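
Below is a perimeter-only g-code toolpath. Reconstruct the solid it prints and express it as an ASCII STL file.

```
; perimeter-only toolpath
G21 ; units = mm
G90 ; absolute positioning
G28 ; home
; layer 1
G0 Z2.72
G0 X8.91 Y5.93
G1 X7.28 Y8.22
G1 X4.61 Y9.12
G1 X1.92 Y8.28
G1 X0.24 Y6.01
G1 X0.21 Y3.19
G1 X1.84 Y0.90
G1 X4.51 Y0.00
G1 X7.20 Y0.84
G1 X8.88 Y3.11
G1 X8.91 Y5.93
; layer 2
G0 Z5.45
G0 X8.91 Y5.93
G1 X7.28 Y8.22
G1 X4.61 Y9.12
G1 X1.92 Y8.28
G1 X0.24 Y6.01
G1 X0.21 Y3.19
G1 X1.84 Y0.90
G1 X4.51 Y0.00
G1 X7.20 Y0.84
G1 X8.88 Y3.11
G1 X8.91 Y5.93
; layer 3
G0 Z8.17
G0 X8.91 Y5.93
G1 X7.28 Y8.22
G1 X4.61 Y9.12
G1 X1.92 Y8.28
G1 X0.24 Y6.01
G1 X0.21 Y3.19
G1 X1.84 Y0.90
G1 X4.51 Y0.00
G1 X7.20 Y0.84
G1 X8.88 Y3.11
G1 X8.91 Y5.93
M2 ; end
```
solid part
  facet normal 0.0000 0.0000 -1.0000
    outer loop
      vertex 4.61 9.12 0.00
      vertex 7.28 8.22 0.00
      vertex 8.91 5.93 0.00
    endloop
  endfacet
  facet normal 0.0000 0.0000 -1.0000
    outer loop
      vertex 1.92 8.28 0.00
      vertex 4.61 9.12 0.00
      vertex 8.91 5.93 0.00
    endloop
  endfacet
  facet normal 0.0000 0.0000 -1.0000
    outer loop
      vertex 0.24 6.01 0.00
      vertex 1.92 8.28 0.00
      vertex 8.91 5.93 0.00
    endloop
  endfacet
  facet normal 0.0000 0.0000 -1.0000
    outer loop
      vertex 0.21 3.19 0.00
      vertex 0.24 6.01 0.00
      vertex 8.91 5.93 0.00
    endloop
  endfacet
  facet normal 0.0000 0.0000 -1.0000
    outer loop
      vertex 1.84 0.90 0.00
      vertex 0.21 3.19 0.00
      vertex 8.91 5.93 0.00
    endloop
  endfacet
  facet normal 0.0000 0.0000 -1.0000
    outer loop
      vertex 4.51 0.00 0.00
      vertex 1.84 0.90 0.00
      vertex 8.91 5.93 0.00
    endloop
  endfacet
  facet normal 0.0000 0.0000 -1.0000
    outer loop
      vertex 7.20 0.84 0.00
      vertex 4.51 0.00 0.00
      vertex 8.91 5.93 0.00
    endloop
  endfacet
  facet normal 0.0000 0.0000 -1.0000
    outer loop
      vertex 8.88 3.11 0.00
      vertex 7.20 0.84 0.00
      vertex 8.91 5.93 0.00
    endloop
  endfacet
  facet normal 0.0000 0.0000 1.0000
    outer loop
      vertex 8.91 5.93 8.17
      vertex 7.28 8.22 8.17
      vertex 4.61 9.12 8.17
    endloop
  endfacet
  facet normal 0.0000 0.0000 1.0000
    outer loop
      vertex 8.91 5.93 8.17
      vertex 4.61 9.12 8.17
      vertex 1.92 8.28 8.17
    endloop
  endfacet
  facet normal 0.0000 0.0000 1.0000
    outer loop
      vertex 8.91 5.93 8.17
      vertex 1.92 8.28 8.17
      vertex 0.24 6.01 8.17
    endloop
  endfacet
  facet normal 0.0000 0.0000 1.0000
    outer loop
      vertex 8.91 5.93 8.17
      vertex 0.24 6.01 8.17
      vertex 0.21 3.19 8.17
    endloop
  endfacet
  facet normal 0.0000 0.0000 1.0000
    outer loop
      vertex 8.91 5.93 8.17
      vertex 0.21 3.19 8.17
      vertex 1.84 0.90 8.17
    endloop
  endfacet
  facet normal 0.0000 0.0000 1.0000
    outer loop
      vertex 8.91 5.93 8.17
      vertex 1.84 0.90 8.17
      vertex 4.51 0.00 8.17
    endloop
  endfacet
  facet normal 0.0000 0.0000 1.0000
    outer loop
      vertex 8.91 5.93 8.17
      vertex 4.51 0.00 8.17
      vertex 7.20 0.84 8.17
    endloop
  endfacet
  facet normal 0.0000 0.0000 1.0000
    outer loop
      vertex 8.91 5.93 8.17
      vertex 7.20 0.84 8.17
      vertex 8.88 3.11 8.17
    endloop
  endfacet
  facet normal 0.8147 0.5799 0.0000
    outer loop
      vertex 8.91 5.93 0.00
      vertex 7.28 8.22 0.00
      vertex 7.28 8.22 8.17
    endloop
  endfacet
  facet normal 0.8147 0.5799 0.0000
    outer loop
      vertex 8.91 5.93 0.00
      vertex 7.28 8.22 8.17
      vertex 8.91 5.93 8.17
    endloop
  endfacet
  facet normal 0.3194 0.9476 0.0000
    outer loop
      vertex 7.28 8.22 0.00
      vertex 4.61 9.12 0.00
      vertex 4.61 9.12 8.17
    endloop
  endfacet
  facet normal 0.3194 0.9476 0.0000
    outer loop
      vertex 7.28 8.22 0.00
      vertex 4.61 9.12 8.17
      vertex 7.28 8.22 8.17
    endloop
  endfacet
  facet normal -0.2981 0.9545 0.0000
    outer loop
      vertex 4.61 9.12 0.00
      vertex 1.92 8.28 0.00
      vertex 1.92 8.28 8.17
    endloop
  endfacet
  facet normal -0.2981 0.9545 0.0000
    outer loop
      vertex 4.61 9.12 0.00
      vertex 1.92 8.28 8.17
      vertex 4.61 9.12 8.17
    endloop
  endfacet
  facet normal -0.8038 0.5949 0.0000
    outer loop
      vertex 1.92 8.28 0.00
      vertex 0.24 6.01 0.00
      vertex 0.24 6.01 8.17
    endloop
  endfacet
  facet normal -0.8038 0.5949 0.0000
    outer loop
      vertex 1.92 8.28 0.00
      vertex 0.24 6.01 8.17
      vertex 1.92 8.28 8.17
    endloop
  endfacet
  facet normal -0.9999 0.0106 0.0000
    outer loop
      vertex 0.24 6.01 0.00
      vertex 0.21 3.19 0.00
      vertex 0.21 3.19 8.17
    endloop
  endfacet
  facet normal -0.9999 0.0106 0.0000
    outer loop
      vertex 0.24 6.01 0.00
      vertex 0.21 3.19 8.17
      vertex 0.24 6.01 8.17
    endloop
  endfacet
  facet normal -0.8147 -0.5799 0.0000
    outer loop
      vertex 0.21 3.19 0.00
      vertex 1.84 0.90 0.00
      vertex 1.84 0.90 8.17
    endloop
  endfacet
  facet normal -0.8147 -0.5799 0.0000
    outer loop
      vertex 0.21 3.19 0.00
      vertex 1.84 0.90 8.17
      vertex 0.21 3.19 8.17
    endloop
  endfacet
  facet normal -0.3194 -0.9476 0.0000
    outer loop
      vertex 1.84 0.90 0.00
      vertex 4.51 0.00 0.00
      vertex 4.51 0.00 8.17
    endloop
  endfacet
  facet normal -0.3194 -0.9476 0.0000
    outer loop
      vertex 1.84 0.90 0.00
      vertex 4.51 0.00 8.17
      vertex 1.84 0.90 8.17
    endloop
  endfacet
  facet normal 0.2981 -0.9545 0.0000
    outer loop
      vertex 4.51 0.00 0.00
      vertex 7.20 0.84 0.00
      vertex 7.20 0.84 8.17
    endloop
  endfacet
  facet normal 0.2981 -0.9545 0.0000
    outer loop
      vertex 4.51 0.00 0.00
      vertex 7.20 0.84 8.17
      vertex 4.51 0.00 8.17
    endloop
  endfacet
  facet normal 0.8038 -0.5949 0.0000
    outer loop
      vertex 7.20 0.84 0.00
      vertex 8.88 3.11 0.00
      vertex 8.88 3.11 8.17
    endloop
  endfacet
  facet normal 0.8038 -0.5949 0.0000
    outer loop
      vertex 7.20 0.84 0.00
      vertex 8.88 3.11 8.17
      vertex 7.20 0.84 8.17
    endloop
  endfacet
  facet normal 0.9999 -0.0106 0.0000
    outer loop
      vertex 8.88 3.11 0.00
      vertex 8.91 5.93 0.00
      vertex 8.91 5.93 8.17
    endloop
  endfacet
  facet normal 0.9999 -0.0106 0.0000
    outer loop
      vertex 8.88 3.11 0.00
      vertex 8.91 5.93 8.17
      vertex 8.88 3.11 8.17
    endloop
  endfacet
endsolid part

The G0 Z moves step by Δz≈2.72 mm. Every layer's G1 loop is the same polygon, so the solid is a straight extrusion of it from z=0 to z≈8.17. Closing with flat bottom and top caps and triangulating gives 36 facets — a regular 10-sided prism (a cylinder approximated with 10 flat sides), circumscribed radius ≈ 4.56 mm, height ≈ 8.17 mm.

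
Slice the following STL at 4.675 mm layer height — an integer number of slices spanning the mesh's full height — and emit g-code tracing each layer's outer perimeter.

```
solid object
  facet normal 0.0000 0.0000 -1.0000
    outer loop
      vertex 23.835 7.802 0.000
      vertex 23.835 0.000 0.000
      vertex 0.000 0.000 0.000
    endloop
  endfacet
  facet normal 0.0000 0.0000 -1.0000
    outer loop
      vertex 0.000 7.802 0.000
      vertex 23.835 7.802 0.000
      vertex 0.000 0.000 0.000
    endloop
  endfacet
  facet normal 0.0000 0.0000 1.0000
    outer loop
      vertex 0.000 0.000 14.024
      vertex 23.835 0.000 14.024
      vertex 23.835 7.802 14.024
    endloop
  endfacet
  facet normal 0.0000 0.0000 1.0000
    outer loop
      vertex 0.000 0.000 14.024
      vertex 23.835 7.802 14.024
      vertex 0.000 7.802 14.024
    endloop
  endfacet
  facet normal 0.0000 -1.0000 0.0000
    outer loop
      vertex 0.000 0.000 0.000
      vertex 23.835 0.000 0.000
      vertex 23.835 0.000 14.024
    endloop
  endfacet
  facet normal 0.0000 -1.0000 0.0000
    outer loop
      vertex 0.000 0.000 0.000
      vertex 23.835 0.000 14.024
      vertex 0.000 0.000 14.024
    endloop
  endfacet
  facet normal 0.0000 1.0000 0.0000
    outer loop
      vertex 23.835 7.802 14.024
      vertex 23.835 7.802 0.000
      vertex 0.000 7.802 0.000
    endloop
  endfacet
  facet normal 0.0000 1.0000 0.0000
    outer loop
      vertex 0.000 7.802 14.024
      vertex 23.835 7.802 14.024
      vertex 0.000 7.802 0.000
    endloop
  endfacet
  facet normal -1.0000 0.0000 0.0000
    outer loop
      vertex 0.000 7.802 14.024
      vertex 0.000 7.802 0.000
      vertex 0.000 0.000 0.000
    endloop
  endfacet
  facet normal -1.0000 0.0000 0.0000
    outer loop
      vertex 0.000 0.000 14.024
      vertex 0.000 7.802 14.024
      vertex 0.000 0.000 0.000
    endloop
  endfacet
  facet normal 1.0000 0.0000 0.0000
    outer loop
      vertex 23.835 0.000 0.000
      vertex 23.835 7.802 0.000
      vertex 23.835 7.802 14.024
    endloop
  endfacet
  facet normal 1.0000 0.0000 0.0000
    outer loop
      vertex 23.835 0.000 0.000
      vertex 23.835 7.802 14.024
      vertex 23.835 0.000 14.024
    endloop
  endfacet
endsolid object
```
; perimeter-only toolpath
G21 ; units = mm
G90 ; absolute positioning
G28 ; home
; layer 1
G0 Z4.675
G0 X0.000 Y0.000
G1 X23.835 Y0.000
G1 X23.835 Y7.802
G1 X0.000 Y7.802
G1 X0.000 Y0.000
; layer 2
G0 Z9.349
G0 X0.000 Y0.000
G1 X23.835 Y0.000
G1 X23.835 Y7.802
G1 X0.000 Y7.802
G1 X0.000 Y0.000
; layer 3
G0 Z14.024
G0 X0.000 Y0.000
G1 X23.835 Y0.000
G1 X23.835 Y7.802
G1 X0.000 Y7.802
G1 X0.000 Y0.000
M2 ; end

The solid is a rectangular box, roughly 23.8 × 7.8 mm footprint and 14 mm tall. Slicing at Δz = 4.675 mm — 3 equal slices spanning the solid's height, so layer i sits at z = i·h/3 — gives 3 non-empty perimeters. Each is a 4-segment closed polygon; G0 lifts to the layer z and rapids to the start vertex, then G1 traces the edges.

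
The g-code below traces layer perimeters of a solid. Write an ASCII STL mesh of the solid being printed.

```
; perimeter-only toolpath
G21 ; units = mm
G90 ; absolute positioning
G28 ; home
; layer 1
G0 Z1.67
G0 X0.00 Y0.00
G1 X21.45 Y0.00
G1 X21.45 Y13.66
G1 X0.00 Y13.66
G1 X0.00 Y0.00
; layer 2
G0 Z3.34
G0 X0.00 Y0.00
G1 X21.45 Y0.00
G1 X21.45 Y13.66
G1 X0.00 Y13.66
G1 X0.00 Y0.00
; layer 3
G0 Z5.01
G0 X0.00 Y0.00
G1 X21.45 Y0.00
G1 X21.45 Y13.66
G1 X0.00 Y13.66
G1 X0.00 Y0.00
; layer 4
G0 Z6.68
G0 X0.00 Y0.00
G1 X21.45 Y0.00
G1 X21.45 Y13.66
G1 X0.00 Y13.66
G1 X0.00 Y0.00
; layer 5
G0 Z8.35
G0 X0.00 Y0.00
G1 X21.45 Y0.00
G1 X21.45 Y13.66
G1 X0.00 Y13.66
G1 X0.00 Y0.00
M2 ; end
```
solid part
  facet normal 0.0000 0.0000 -1.0000
    outer loop
      vertex 21.45 13.66 0.00
      vertex 21.45 0.00 0.00
      vertex 0.00 0.00 0.00
    endloop
  endfacet
  facet normal 0.0000 0.0000 -1.0000
    outer loop
      vertex 0.00 13.66 0.00
      vertex 21.45 13.66 0.00
      vertex 0.00 0.00 0.00
    endloop
  endfacet
  facet normal 0.0000 0.0000 1.0000
    outer loop
      vertex 0.00 0.00 8.35
      vertex 21.45 0.00 8.35
      vertex 21.45 13.66 8.35
    endloop
  endfacet
  facet normal 0.0000 0.0000 1.0000
    outer loop
      vertex 0.00 0.00 8.35
      vertex 21.45 13.66 8.35
      vertex 0.00 13.66 8.35
    endloop
  endfacet
  facet normal 0.0000 -1.0000 0.0000
    outer loop
      vertex 0.00 0.00 0.00
      vertex 21.45 0.00 0.00
      vertex 21.45 0.00 8.35
    endloop
  endfacet
  facet normal 0.0000 -1.0000 0.0000
    outer loop
      vertex 0.00 0.00 0.00
      vertex 21.45 0.00 8.35
      vertex 0.00 0.00 8.35
    endloop
  endfacet
  facet normal 0.0000 1.0000 0.0000
    outer loop
      vertex 21.45 13.66 8.35
      vertex 21.45 13.66 0.00
      vertex 0.00 13.66 0.00
    endloop
  endfacet
  facet normal 0.0000 1.0000 0.0000
    outer loop
      vertex 0.00 13.66 8.35
      vertex 21.45 13.66 8.35
      vertex 0.00 13.66 0.00
    endloop
  endfacet
  facet normal -1.0000 0.0000 0.0000
    outer loop
      vertex 0.00 13.66 8.35
      vertex 0.00 13.66 0.00
      vertex 0.00 0.00 0.00
    endloop
  endfacet
  facet normal -1.0000 0.0000 0.0000
    outer loop
      vertex 0.00 0.00 8.35
      vertex 0.00 13.66 8.35
      vertex 0.00 0.00 0.00
    endloop
  endfacet
  facet normal 1.0000 0.0000 0.0000
    outer loop
      vertex 21.45 0.00 0.00
      vertex 21.45 13.66 0.00
      vertex 21.45 13.66 8.35
    endloop
  endfacet
  facet normal 1.0000 0.0000 0.0000
    outer loop
      vertex 21.45 0.00 0.00
      vertex 21.45 13.66 8.35
      vertex 21.45 0.00 8.35
    endloop
  endfacet
endsolid part

The G0 Z moves step by Δz≈1.67 mm. Every layer's G1 loop is the same polygon, so the solid is a straight extrusion of it from z=0 to z≈8.35. Closing with flat bottom and top caps and triangulating gives 12 facets — a rectangular box, roughly 21.4 × 13.7 mm footprint and 8.35 mm tall.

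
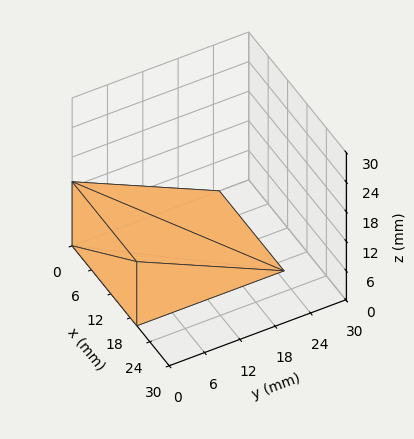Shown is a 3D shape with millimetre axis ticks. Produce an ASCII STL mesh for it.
Reading the render: the shape is a wedge (ramp): 20 × 25 mm base, rising to 13 mm along the y=0 edge and sloping linearly to z=0 at y=25 (dimensions read to the nearest mm from the axis ticks). For the STL, each face is triangulated and given an outward normal.

solid part
  facet normal 0.0000 0.0000 -1.0000
    outer loop
      vertex 20.00 25.00 0.00
      vertex 20.00 0.00 0.00
      vertex 0.00 0.00 0.00
    endloop
  endfacet
  facet normal 0.0000 0.0000 -1.0000
    outer loop
      vertex 0.00 25.00 0.00
      vertex 20.00 25.00 0.00
      vertex 0.00 0.00 0.00
    endloop
  endfacet
  facet normal 0.0000 -1.0000 0.0000
    outer loop
      vertex 0.00 0.00 0.00
      vertex 20.00 0.00 0.00
      vertex 20.00 0.00 13.00
    endloop
  endfacet
  facet normal 0.0000 -1.0000 0.0000
    outer loop
      vertex 0.00 0.00 0.00
      vertex 20.00 0.00 13.00
      vertex 0.00 0.00 13.00
    endloop
  endfacet
  facet normal 0.0000 0.4614 0.8872
    outer loop
      vertex 0.00 0.00 13.00
      vertex 20.00 0.00 13.00
      vertex 20.00 25.00 0.00
    endloop
  endfacet
  facet normal 0.0000 0.4614 0.8872
    outer loop
      vertex 0.00 0.00 13.00
      vertex 20.00 25.00 0.00
      vertex 0.00 25.00 0.00
    endloop
  endfacet
  facet normal -1.0000 0.0000 0.0000
    outer loop
      vertex 0.00 0.00 13.00
      vertex 0.00 25.00 0.00
      vertex 0.00 0.00 0.00
    endloop
  endfacet
  facet normal 1.0000 0.0000 0.0000
    outer loop
      vertex 20.00 0.00 0.00
      vertex 20.00 25.00 0.00
      vertex 20.00 0.00 13.00
    endloop
  endfacet
endsolid part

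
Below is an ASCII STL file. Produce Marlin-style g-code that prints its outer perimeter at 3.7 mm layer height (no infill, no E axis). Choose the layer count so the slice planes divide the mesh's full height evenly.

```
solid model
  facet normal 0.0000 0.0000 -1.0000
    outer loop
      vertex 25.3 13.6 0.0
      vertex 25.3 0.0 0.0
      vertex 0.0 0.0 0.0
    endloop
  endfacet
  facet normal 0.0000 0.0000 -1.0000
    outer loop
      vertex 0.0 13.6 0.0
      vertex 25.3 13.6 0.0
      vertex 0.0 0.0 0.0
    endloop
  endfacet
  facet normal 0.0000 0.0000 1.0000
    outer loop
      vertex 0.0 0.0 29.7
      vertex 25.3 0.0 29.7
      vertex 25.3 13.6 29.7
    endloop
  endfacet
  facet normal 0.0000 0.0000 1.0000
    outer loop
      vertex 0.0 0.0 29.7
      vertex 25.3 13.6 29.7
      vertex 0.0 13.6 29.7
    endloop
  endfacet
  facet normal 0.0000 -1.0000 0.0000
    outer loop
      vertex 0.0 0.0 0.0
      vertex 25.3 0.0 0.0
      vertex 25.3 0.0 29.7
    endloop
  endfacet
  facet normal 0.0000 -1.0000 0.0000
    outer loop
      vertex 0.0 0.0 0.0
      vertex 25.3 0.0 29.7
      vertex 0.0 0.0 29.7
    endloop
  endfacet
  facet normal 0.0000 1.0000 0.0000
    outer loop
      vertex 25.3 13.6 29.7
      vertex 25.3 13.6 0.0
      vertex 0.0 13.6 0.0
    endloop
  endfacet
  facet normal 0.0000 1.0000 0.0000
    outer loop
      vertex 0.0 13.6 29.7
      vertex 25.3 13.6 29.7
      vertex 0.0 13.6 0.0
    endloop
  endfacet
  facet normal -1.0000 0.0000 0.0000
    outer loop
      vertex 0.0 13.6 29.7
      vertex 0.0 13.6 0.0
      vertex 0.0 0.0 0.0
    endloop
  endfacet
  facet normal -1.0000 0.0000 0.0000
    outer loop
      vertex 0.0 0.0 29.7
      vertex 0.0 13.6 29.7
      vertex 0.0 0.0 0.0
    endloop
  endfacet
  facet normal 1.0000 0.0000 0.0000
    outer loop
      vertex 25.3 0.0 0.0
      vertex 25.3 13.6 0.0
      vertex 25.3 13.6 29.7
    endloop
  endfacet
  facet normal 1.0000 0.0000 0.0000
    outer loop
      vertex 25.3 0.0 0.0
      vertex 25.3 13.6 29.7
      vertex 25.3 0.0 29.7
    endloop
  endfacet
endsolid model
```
; perimeter-only toolpath
G21 ; units = mm
G90 ; absolute positioning
G28 ; home
; layer 1
G0 Z3.7
G0 X0.0 Y0.0
G1 X25.3 Y0.0
G1 X25.3 Y13.6
G1 X0.0 Y13.6
G1 X0.0 Y0.0
; layer 2
G0 Z7.4
G0 X0.0 Y0.0
G1 X25.3 Y0.0
G1 X25.3 Y13.6
G1 X0.0 Y13.6
G1 X0.0 Y0.0
; layer 3
G0 Z11.1
G0 X0.0 Y0.0
G1 X25.3 Y0.0
G1 X25.3 Y13.6
G1 X0.0 Y13.6
G1 X0.0 Y0.0
; layer 4
G0 Z14.8
G0 X0.0 Y0.0
G1 X25.3 Y0.0
G1 X25.3 Y13.6
G1 X0.0 Y13.6
G1 X0.0 Y0.0
; layer 5
G0 Z18.6
G0 X0.0 Y0.0
G1 X25.3 Y0.0
G1 X25.3 Y13.6
G1 X0.0 Y13.6
G1 X0.0 Y0.0
; layer 6
G0 Z22.3
G0 X0.0 Y0.0
G1 X25.3 Y0.0
G1 X25.3 Y13.6
G1 X0.0 Y13.6
G1 X0.0 Y0.0
; layer 7
G0 Z26.0
G0 X0.0 Y0.0
G1 X25.3 Y0.0
G1 X25.3 Y13.6
G1 X0.0 Y13.6
G1 X0.0 Y0.0
; layer 8
G0 Z29.7
G0 X0.0 Y0.0
G1 X25.3 Y0.0
G1 X25.3 Y13.6
G1 X0.0 Y13.6
G1 X0.0 Y0.0
M2 ; end

The solid is a rectangular box, roughly 25.3 × 13.6 mm footprint and 29.7 mm tall. Slicing at Δz = 3.7 mm — 8 equal slices spanning the solid's height, so layer i sits at z = i·h/8 — gives 8 non-empty perimeters. Each is a 4-segment closed polygon; G0 lifts to the layer z and rapids to the start vertex, then G1 traces the edges.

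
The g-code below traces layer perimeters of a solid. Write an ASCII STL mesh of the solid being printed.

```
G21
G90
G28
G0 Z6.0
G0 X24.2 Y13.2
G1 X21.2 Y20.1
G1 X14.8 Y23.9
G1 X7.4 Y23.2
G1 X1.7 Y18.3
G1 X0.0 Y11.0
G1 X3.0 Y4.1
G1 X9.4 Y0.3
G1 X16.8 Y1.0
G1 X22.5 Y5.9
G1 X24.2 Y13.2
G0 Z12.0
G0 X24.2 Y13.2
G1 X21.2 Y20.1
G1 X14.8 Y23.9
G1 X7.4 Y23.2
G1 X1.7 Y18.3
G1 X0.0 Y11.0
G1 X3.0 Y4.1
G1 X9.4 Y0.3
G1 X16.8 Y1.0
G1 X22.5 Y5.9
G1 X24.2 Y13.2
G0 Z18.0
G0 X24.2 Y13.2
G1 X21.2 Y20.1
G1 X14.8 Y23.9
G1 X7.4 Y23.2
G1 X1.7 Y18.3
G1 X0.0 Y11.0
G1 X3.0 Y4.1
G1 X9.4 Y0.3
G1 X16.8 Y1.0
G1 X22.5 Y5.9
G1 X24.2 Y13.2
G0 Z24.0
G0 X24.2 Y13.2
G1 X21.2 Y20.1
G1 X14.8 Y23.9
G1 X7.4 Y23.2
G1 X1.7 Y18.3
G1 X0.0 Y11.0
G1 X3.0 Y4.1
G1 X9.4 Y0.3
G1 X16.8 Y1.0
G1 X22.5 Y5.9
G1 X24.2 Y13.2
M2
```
solid part
  facet normal 0.0000 0.0000 -1.0000
    outer loop
      vertex 14.8 23.9 0.0
      vertex 21.2 20.1 0.0
      vertex 24.2 13.2 0.0
    endloop
  endfacet
  facet normal 0.0000 0.0000 -1.0000
    outer loop
      vertex 7.4 23.2 0.0
      vertex 14.8 23.9 0.0
      vertex 24.2 13.2 0.0
    endloop
  endfacet
  facet normal 0.0000 0.0000 -1.0000
    outer loop
      vertex 1.7 18.3 0.0
      vertex 7.4 23.2 0.0
      vertex 24.2 13.2 0.0
    endloop
  endfacet
  facet normal 0.0000 0.0000 -1.0000
    outer loop
      vertex 0.0 11.0 0.0
      vertex 1.7 18.3 0.0
      vertex 24.2 13.2 0.0
    endloop
  endfacet
  facet normal 0.0000 0.0000 -1.0000
    outer loop
      vertex 3.0 4.1 0.0
      vertex 0.0 11.0 0.0
      vertex 24.2 13.2 0.0
    endloop
  endfacet
  facet normal 0.0000 0.0000 -1.0000
    outer loop
      vertex 9.4 0.3 0.0
      vertex 3.0 4.1 0.0
      vertex 24.2 13.2 0.0
    endloop
  endfacet
  facet normal 0.0000 0.0000 -1.0000
    outer loop
      vertex 16.8 1.0 0.0
      vertex 9.4 0.3 0.0
      vertex 24.2 13.2 0.0
    endloop
  endfacet
  facet normal 0.0000 0.0000 -1.0000
    outer loop
      vertex 22.5 5.9 0.0
      vertex 16.8 1.0 0.0
      vertex 24.2 13.2 0.0
    endloop
  endfacet
  facet normal 0.0000 0.0000 1.0000
    outer loop
      vertex 24.2 13.2 24.0
      vertex 21.2 20.1 24.0
      vertex 14.8 23.9 24.0
    endloop
  endfacet
  facet normal 0.0000 0.0000 1.0000
    outer loop
      vertex 24.2 13.2 24.0
      vertex 14.8 23.9 24.0
      vertex 7.4 23.2 24.0
    endloop
  endfacet
  facet normal 0.0000 0.0000 1.0000
    outer loop
      vertex 24.2 13.2 24.0
      vertex 7.4 23.2 24.0
      vertex 1.7 18.3 24.0
    endloop
  endfacet
  facet normal 0.0000 0.0000 1.0000
    outer loop
      vertex 24.2 13.2 24.0
      vertex 1.7 18.3 24.0
      vertex 0.0 11.0 24.0
    endloop
  endfacet
  facet normal 0.0000 0.0000 1.0000
    outer loop
      vertex 24.2 13.2 24.0
      vertex 0.0 11.0 24.0
      vertex 3.0 4.1 24.0
    endloop
  endfacet
  facet normal 0.0000 0.0000 1.0000
    outer loop
      vertex 24.2 13.2 24.0
      vertex 3.0 4.1 24.0
      vertex 9.4 0.3 24.0
    endloop
  endfacet
  facet normal 0.0000 0.0000 1.0000
    outer loop
      vertex 24.2 13.2 24.0
      vertex 9.4 0.3 24.0
      vertex 16.8 1.0 24.0
    endloop
  endfacet
  facet normal 0.0000 0.0000 1.0000
    outer loop
      vertex 24.2 13.2 24.0
      vertex 16.8 1.0 24.0
      vertex 22.5 5.9 24.0
    endloop
  endfacet
  facet normal 0.9171 0.3987 0.0000
    outer loop
      vertex 24.2 13.2 0.0
      vertex 21.2 20.1 0.0
      vertex 21.2 20.1 24.0
    endloop
  endfacet
  facet normal 0.9171 0.3987 0.0000
    outer loop
      vertex 24.2 13.2 0.0
      vertex 21.2 20.1 24.0
      vertex 24.2 13.2 24.0
    endloop
  endfacet
  facet normal 0.5105 0.8599 0.0000
    outer loop
      vertex 21.2 20.1 0.0
      vertex 14.8 23.9 0.0
      vertex 14.8 23.9 24.0
    endloop
  endfacet
  facet normal 0.5105 0.8599 0.0000
    outer loop
      vertex 21.2 20.1 0.0
      vertex 14.8 23.9 24.0
      vertex 21.2 20.1 24.0
    endloop
  endfacet
  facet normal -0.0942 0.9956 0.0000
    outer loop
      vertex 14.8 23.9 0.0
      vertex 7.4 23.2 0.0
      vertex 7.4 23.2 24.0
    endloop
  endfacet
  facet normal -0.0942 0.9956 0.0000
    outer loop
      vertex 14.8 23.9 0.0
      vertex 7.4 23.2 24.0
      vertex 14.8 23.9 24.0
    endloop
  endfacet
  facet normal -0.6519 0.7583 0.0000
    outer loop
      vertex 7.4 23.2 0.0
      vertex 1.7 18.3 0.0
      vertex 1.7 18.3 24.0
    endloop
  endfacet
  facet normal -0.6519 0.7583 0.0000
    outer loop
      vertex 7.4 23.2 0.0
      vertex 1.7 18.3 24.0
      vertex 7.4 23.2 24.0
    endloop
  endfacet
  facet normal -0.9739 0.2268 0.0000
    outer loop
      vertex 1.7 18.3 0.0
      vertex 0.0 11.0 0.0
      vertex 0.0 11.0 24.0
    endloop
  endfacet
  facet normal -0.9739 0.2268 0.0000
    outer loop
      vertex 1.7 18.3 0.0
      vertex 0.0 11.0 24.0
      vertex 1.7 18.3 24.0
    endloop
  endfacet
  facet normal -0.9171 -0.3987 0.0000
    outer loop
      vertex 0.0 11.0 0.0
      vertex 3.0 4.1 0.0
      vertex 3.0 4.1 24.0
    endloop
  endfacet
  facet normal -0.9171 -0.3987 0.0000
    outer loop
      vertex 0.0 11.0 0.0
      vertex 3.0 4.1 24.0
      vertex 0.0 11.0 24.0
    endloop
  endfacet
  facet normal -0.5105 -0.8599 0.0000
    outer loop
      vertex 3.0 4.1 0.0
      vertex 9.4 0.3 0.0
      vertex 9.4 0.3 24.0
    endloop
  endfacet
  facet normal -0.5105 -0.8599 0.0000
    outer loop
      vertex 3.0 4.1 0.0
      vertex 9.4 0.3 24.0
      vertex 3.0 4.1 24.0
    endloop
  endfacet
  facet normal 0.0942 -0.9956 0.0000
    outer loop
      vertex 9.4 0.3 0.0
      vertex 16.8 1.0 0.0
      vertex 16.8 1.0 24.0
    endloop
  endfacet
  facet normal 0.0942 -0.9956 0.0000
    outer loop
      vertex 9.4 0.3 0.0
      vertex 16.8 1.0 24.0
      vertex 9.4 0.3 24.0
    endloop
  endfacet
  facet normal 0.6519 -0.7583 0.0000
    outer loop
      vertex 16.8 1.0 0.0
      vertex 22.5 5.9 0.0
      vertex 22.5 5.9 24.0
    endloop
  endfacet
  facet normal 0.6519 -0.7583 0.0000
    outer loop
      vertex 16.8 1.0 0.0
      vertex 22.5 5.9 24.0
      vertex 16.8 1.0 24.0
    endloop
  endfacet
  facet normal 0.9739 -0.2268 0.0000
    outer loop
      vertex 22.5 5.9 0.0
      vertex 24.2 13.2 0.0
      vertex 24.2 13.2 24.0
    endloop
  endfacet
  facet normal 0.9739 -0.2268 0.0000
    outer loop
      vertex 22.5 5.9 0.0
      vertex 24.2 13.2 24.0
      vertex 22.5 5.9 24.0
    endloop
  endfacet
endsolid part

The G0 Z moves step by Δz≈6.0 mm. Every layer's G1 loop is the same polygon, so the solid is a straight extrusion of it from z=0 to z≈24. Closing with flat bottom and top caps and triangulating gives 36 facets — a regular 10-sided prism (a cylinder approximated with 10 flat sides), circumscribed radius ≈ 12.1 mm, height ≈ 24 mm.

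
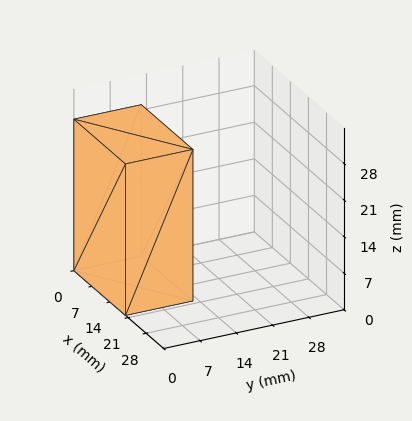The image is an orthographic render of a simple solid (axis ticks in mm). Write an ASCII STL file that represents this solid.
Reading the render: the shape is a rectangular box, roughly 20 × 13 mm footprint and 29 mm tall (dimensions read to the nearest mm from the axis ticks). For the STL, each face is triangulated and given an outward normal.

solid part
  facet normal 0.0000 0.0000 -1.0000
    outer loop
      vertex 20.0 13.0 0.0
      vertex 20.0 0.0 0.0
      vertex 0.0 0.0 0.0
    endloop
  endfacet
  facet normal 0.0000 0.0000 -1.0000
    outer loop
      vertex 0.0 13.0 0.0
      vertex 20.0 13.0 0.0
      vertex 0.0 0.0 0.0
    endloop
  endfacet
  facet normal 0.0000 0.0000 1.0000
    outer loop
      vertex 0.0 0.0 29.0
      vertex 20.0 0.0 29.0
      vertex 20.0 13.0 29.0
    endloop
  endfacet
  facet normal 0.0000 0.0000 1.0000
    outer loop
      vertex 0.0 0.0 29.0
      vertex 20.0 13.0 29.0
      vertex 0.0 13.0 29.0
    endloop
  endfacet
  facet normal 0.0000 -1.0000 0.0000
    outer loop
      vertex 0.0 0.0 0.0
      vertex 20.0 0.0 0.0
      vertex 20.0 0.0 29.0
    endloop
  endfacet
  facet normal 0.0000 -1.0000 0.0000
    outer loop
      vertex 0.0 0.0 0.0
      vertex 20.0 0.0 29.0
      vertex 0.0 0.0 29.0
    endloop
  endfacet
  facet normal 0.0000 1.0000 0.0000
    outer loop
      vertex 20.0 13.0 29.0
      vertex 20.0 13.0 0.0
      vertex 0.0 13.0 0.0
    endloop
  endfacet
  facet normal 0.0000 1.0000 0.0000
    outer loop
      vertex 0.0 13.0 29.0
      vertex 20.0 13.0 29.0
      vertex 0.0 13.0 0.0
    endloop
  endfacet
  facet normal -1.0000 0.0000 0.0000
    outer loop
      vertex 0.0 13.0 29.0
      vertex 0.0 13.0 0.0
      vertex 0.0 0.0 0.0
    endloop
  endfacet
  facet normal -1.0000 0.0000 0.0000
    outer loop
      vertex 0.0 0.0 29.0
      vertex 0.0 13.0 29.0
      vertex 0.0 0.0 0.0
    endloop
  endfacet
  facet normal 1.0000 0.0000 0.0000
    outer loop
      vertex 20.0 0.0 0.0
      vertex 20.0 13.0 0.0
      vertex 20.0 13.0 29.0
    endloop
  endfacet
  facet normal 1.0000 0.0000 0.0000
    outer loop
      vertex 20.0 0.0 0.0
      vertex 20.0 13.0 29.0
      vertex 20.0 0.0 29.0
    endloop
  endfacet
endsolid part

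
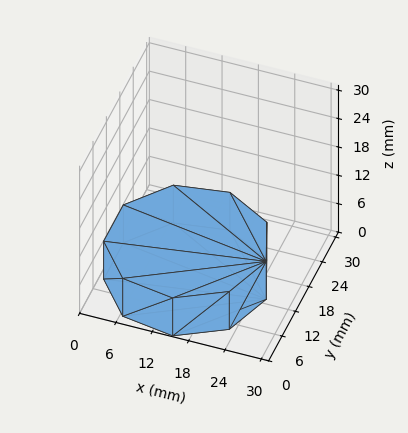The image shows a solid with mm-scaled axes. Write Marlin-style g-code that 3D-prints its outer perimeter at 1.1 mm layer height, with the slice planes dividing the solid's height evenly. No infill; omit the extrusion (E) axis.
Reading the render: the shape is a regular 9-sided prism (a cylinder approximated with 9 flat sides), circumscribed radius ≈ 13 mm, height ≈ 8 mm (dimensions read to the nearest mm from the axis ticks). For the g-code, the solid's height is divided into equal slices at the stated Δz and each level perimeter traced with G1 moves after a G0 lift.

; perimeter-only toolpath
G21 ; units = mm
G90 ; absolute positioning
G28 ; home
; layer 1
G0 Z1.1
G0 X26.0 Y13.0
G1 X23.0 Y21.4
G1 X15.3 Y25.8
G1 X6.5 Y24.3
G1 X0.8 Y17.4
G1 X0.8 Y8.6
G1 X6.5 Y1.7
G1 X15.3 Y0.2
G1 X23.0 Y4.6
G1 X26.0 Y13.0
; layer 2
G0 Z2.3
G0 X26.0 Y13.0
G1 X23.0 Y21.4
G1 X15.3 Y25.8
G1 X6.5 Y24.3
G1 X0.8 Y17.4
G1 X0.8 Y8.6
G1 X6.5 Y1.7
G1 X15.3 Y0.2
G1 X23.0 Y4.6
G1 X26.0 Y13.0
; layer 3
G0 Z3.4
G0 X26.0 Y13.0
G1 X23.0 Y21.4
G1 X15.3 Y25.8
G1 X6.5 Y24.3
G1 X0.8 Y17.4
G1 X0.8 Y8.6
G1 X6.5 Y1.7
G1 X15.3 Y0.2
G1 X23.0 Y4.6
G1 X26.0 Y13.0
; layer 4
G0 Z4.6
G0 X26.0 Y13.0
G1 X23.0 Y21.4
G1 X15.3 Y25.8
G1 X6.5 Y24.3
G1 X0.8 Y17.4
G1 X0.8 Y8.6
G1 X6.5 Y1.7
G1 X15.3 Y0.2
G1 X23.0 Y4.6
G1 X26.0 Y13.0
; layer 5
G0 Z5.7
G0 X26.0 Y13.0
G1 X23.0 Y21.4
G1 X15.3 Y25.8
G1 X6.5 Y24.3
G1 X0.8 Y17.4
G1 X0.8 Y8.6
G1 X6.5 Y1.7
G1 X15.3 Y0.2
G1 X23.0 Y4.6
G1 X26.0 Y13.0
; layer 6
G0 Z6.9
G0 X26.0 Y13.0
G1 X23.0 Y21.4
G1 X15.3 Y25.8
G1 X6.5 Y24.3
G1 X0.8 Y17.4
G1 X0.8 Y8.6
G1 X6.5 Y1.7
G1 X15.3 Y0.2
G1 X23.0 Y4.6
G1 X26.0 Y13.0
; layer 7
G0 Z8.0
G0 X26.0 Y13.0
G1 X23.0 Y21.4
G1 X15.3 Y25.8
G1 X6.5 Y24.3
G1 X0.8 Y17.4
G1 X0.8 Y8.6
G1 X6.5 Y1.7
G1 X15.3 Y0.2
G1 X23.0 Y4.6
G1 X26.0 Y13.0
M2 ; end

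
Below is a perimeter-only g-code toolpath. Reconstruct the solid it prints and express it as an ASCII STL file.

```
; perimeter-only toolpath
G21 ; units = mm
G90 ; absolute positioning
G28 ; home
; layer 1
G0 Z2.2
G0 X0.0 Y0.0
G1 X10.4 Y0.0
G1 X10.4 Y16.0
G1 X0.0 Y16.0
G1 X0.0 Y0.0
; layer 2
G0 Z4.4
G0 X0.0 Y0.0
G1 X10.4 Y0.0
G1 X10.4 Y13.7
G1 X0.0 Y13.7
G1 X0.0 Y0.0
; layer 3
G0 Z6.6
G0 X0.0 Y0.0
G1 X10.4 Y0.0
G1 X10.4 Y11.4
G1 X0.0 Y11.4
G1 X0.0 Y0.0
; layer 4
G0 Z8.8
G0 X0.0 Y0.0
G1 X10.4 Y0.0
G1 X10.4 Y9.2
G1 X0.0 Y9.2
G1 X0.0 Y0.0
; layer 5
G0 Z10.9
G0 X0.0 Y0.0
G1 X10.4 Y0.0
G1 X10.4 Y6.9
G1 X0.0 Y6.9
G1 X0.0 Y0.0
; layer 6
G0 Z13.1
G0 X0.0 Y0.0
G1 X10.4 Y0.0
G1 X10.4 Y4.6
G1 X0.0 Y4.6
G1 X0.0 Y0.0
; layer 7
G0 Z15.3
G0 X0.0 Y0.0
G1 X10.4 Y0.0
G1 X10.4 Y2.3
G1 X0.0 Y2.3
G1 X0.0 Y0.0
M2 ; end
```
solid part
  facet normal 0.0000 0.0000 -1.0000
    outer loop
      vertex 10.4 18.3 0.0
      vertex 10.4 0.0 0.0
      vertex 0.0 0.0 0.0
    endloop
  endfacet
  facet normal 0.0000 0.0000 -1.0000
    outer loop
      vertex 0.0 18.3 0.0
      vertex 10.4 18.3 0.0
      vertex 0.0 0.0 0.0
    endloop
  endfacet
  facet normal 0.0000 -1.0000 0.0000
    outer loop
      vertex 0.0 0.0 0.0
      vertex 10.4 0.0 0.0
      vertex 10.4 0.0 17.5
    endloop
  endfacet
  facet normal 0.0000 -1.0000 0.0000
    outer loop
      vertex 0.0 0.0 0.0
      vertex 10.4 0.0 17.5
      vertex 0.0 0.0 17.5
    endloop
  endfacet
  facet normal 0.0000 0.6911 0.7227
    outer loop
      vertex 0.0 0.0 17.5
      vertex 10.4 0.0 17.5
      vertex 10.4 18.3 0.0
    endloop
  endfacet
  facet normal 0.0000 0.6911 0.7227
    outer loop
      vertex 0.0 0.0 17.5
      vertex 10.4 18.3 0.0
      vertex 0.0 18.3 0.0
    endloop
  endfacet
  facet normal -1.0000 0.0000 0.0000
    outer loop
      vertex 0.0 0.0 17.5
      vertex 0.0 18.3 0.0
      vertex 0.0 0.0 0.0
    endloop
  endfacet
  facet normal 1.0000 0.0000 0.0000
    outer loop
      vertex 10.4 0.0 0.0
      vertex 10.4 18.3 0.0
      vertex 10.4 0.0 17.5
    endloop
  endfacet
endsolid part

The G0 Z moves step by Δz≈2.2 mm. The G1 loops shrink linearly with z, so the solid tapers from its base footprint up to z≈17.5. Closing with a flat bottom cap and the tapered top and triangulating gives 8 facets — a wedge (ramp): 10.4 × 18.3 mm base, rising to 17.5 mm along the y=0 edge and sloping linearly to z=0 at y=18.3.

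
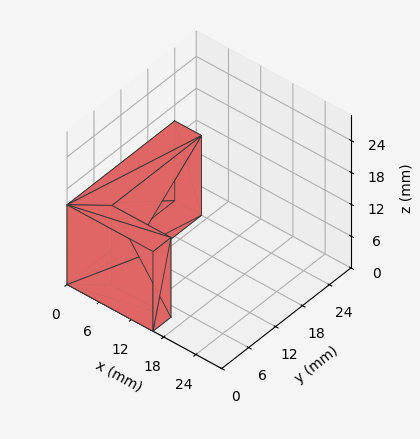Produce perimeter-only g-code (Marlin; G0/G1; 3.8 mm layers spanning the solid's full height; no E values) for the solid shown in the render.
Reading the render: the shape is an L-shaped prism: outer 16 × 24 mm, arm thicknesses ≈ 4 mm (horizontal) and 5 mm (vertical), extruded 15 mm in z (dimensions read to the nearest mm from the axis ticks). For the g-code, the solid's height is divided into equal slices at the stated Δz and each level perimeter traced with G1 moves after a G0 lift.

; perimeter-only toolpath
G21 ; units = mm
G90 ; absolute positioning
G28 ; home
; layer 1
G0 Z3.8
G0 X0.0 Y0.0
G1 X16.0 Y0.0
G1 X16.0 Y4.0
G1 X5.0 Y4.0
G1 X5.0 Y24.0
G1 X0.0 Y24.0
G1 X0.0 Y0.0
; layer 2
G0 Z7.5
G0 X0.0 Y0.0
G1 X16.0 Y0.0
G1 X16.0 Y4.0
G1 X5.0 Y4.0
G1 X5.0 Y24.0
G1 X0.0 Y24.0
G1 X0.0 Y0.0
; layer 3
G0 Z11.2
G0 X0.0 Y0.0
G1 X16.0 Y0.0
G1 X16.0 Y4.0
G1 X5.0 Y4.0
G1 X5.0 Y24.0
G1 X0.0 Y24.0
G1 X0.0 Y0.0
; layer 4
G0 Z15.0
G0 X0.0 Y0.0
G1 X16.0 Y0.0
G1 X16.0 Y4.0
G1 X5.0 Y4.0
G1 X5.0 Y24.0
G1 X0.0 Y24.0
G1 X0.0 Y0.0
M2 ; end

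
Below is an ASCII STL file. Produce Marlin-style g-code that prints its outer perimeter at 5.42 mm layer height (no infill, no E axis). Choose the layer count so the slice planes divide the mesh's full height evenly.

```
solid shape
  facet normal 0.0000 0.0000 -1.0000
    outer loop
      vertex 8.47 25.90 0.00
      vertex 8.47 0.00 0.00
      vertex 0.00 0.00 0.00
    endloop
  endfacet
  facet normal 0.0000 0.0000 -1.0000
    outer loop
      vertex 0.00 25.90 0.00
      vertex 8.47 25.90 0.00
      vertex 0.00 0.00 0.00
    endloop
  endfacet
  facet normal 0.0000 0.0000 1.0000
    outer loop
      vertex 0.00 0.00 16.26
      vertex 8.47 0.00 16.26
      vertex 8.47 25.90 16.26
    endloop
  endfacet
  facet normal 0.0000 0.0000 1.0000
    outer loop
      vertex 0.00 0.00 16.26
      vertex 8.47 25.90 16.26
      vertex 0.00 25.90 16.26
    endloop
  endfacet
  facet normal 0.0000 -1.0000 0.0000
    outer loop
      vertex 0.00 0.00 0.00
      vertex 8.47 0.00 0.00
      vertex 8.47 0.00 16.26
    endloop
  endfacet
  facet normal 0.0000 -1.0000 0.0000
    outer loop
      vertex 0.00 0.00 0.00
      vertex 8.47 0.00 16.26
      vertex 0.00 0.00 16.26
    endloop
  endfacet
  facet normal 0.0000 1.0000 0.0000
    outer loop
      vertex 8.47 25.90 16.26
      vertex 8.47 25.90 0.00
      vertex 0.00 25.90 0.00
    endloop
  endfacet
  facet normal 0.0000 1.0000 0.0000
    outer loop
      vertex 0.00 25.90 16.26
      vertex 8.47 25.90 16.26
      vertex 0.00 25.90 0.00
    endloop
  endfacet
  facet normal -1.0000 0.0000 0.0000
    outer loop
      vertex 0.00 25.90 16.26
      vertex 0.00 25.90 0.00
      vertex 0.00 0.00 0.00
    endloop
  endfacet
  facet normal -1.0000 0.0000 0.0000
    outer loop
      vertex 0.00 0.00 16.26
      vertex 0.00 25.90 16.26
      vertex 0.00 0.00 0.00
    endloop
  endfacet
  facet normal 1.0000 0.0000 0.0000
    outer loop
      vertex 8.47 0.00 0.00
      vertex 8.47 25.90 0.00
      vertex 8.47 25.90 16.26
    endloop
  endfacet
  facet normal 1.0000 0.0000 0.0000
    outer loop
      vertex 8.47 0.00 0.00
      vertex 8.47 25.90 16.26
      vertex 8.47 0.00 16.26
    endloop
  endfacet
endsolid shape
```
; perimeter-only toolpath
G21 ; units = mm
G90 ; absolute positioning
G28 ; home
; layer 1
G0 Z5.42
G0 X0.00 Y0.00
G1 X8.47 Y0.00
G1 X8.47 Y25.90
G1 X0.00 Y25.90
G1 X0.00 Y0.00
; layer 2
G0 Z10.84
G0 X0.00 Y0.00
G1 X8.47 Y0.00
G1 X8.47 Y25.90
G1 X0.00 Y25.90
G1 X0.00 Y0.00
; layer 3
G0 Z16.26
G0 X0.00 Y0.00
G1 X8.47 Y0.00
G1 X8.47 Y25.90
G1 X0.00 Y25.90
G1 X0.00 Y0.00
M2 ; end

The solid is a rectangular box, roughly 8.47 × 25.9 mm footprint and 16.3 mm tall. Slicing at Δz = 5.42 mm — 3 equal slices spanning the solid's height, so layer i sits at z = i·h/3 — gives 3 non-empty perimeters. Each is a 4-segment closed polygon; G0 lifts to the layer z and rapids to the start vertex, then G1 traces the edges.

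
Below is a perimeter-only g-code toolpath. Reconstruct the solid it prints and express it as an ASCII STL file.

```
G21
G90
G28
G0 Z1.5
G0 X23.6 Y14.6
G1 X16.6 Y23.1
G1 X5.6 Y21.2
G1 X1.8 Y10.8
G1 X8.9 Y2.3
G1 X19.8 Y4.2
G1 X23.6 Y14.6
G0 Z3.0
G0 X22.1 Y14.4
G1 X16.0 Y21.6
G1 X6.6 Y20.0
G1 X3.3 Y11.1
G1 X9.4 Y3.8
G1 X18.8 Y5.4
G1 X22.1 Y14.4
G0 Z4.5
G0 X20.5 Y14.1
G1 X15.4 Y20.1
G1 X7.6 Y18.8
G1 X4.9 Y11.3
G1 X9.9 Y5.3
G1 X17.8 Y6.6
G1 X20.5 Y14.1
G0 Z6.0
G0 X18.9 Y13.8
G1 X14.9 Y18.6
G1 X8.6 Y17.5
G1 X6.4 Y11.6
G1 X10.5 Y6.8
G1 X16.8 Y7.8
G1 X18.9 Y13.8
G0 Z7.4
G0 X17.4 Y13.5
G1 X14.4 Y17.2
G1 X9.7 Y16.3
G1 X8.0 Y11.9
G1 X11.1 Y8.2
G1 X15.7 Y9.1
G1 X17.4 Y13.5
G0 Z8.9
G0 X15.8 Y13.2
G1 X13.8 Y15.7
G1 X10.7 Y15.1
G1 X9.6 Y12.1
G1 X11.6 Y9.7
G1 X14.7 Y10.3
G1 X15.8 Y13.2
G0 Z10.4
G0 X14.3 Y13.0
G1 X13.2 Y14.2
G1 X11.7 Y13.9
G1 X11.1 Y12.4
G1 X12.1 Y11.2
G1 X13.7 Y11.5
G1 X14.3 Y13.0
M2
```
solid part
  facet normal 0.0000 0.0000 -1.0000
    outer loop
      vertex 4.6 22.4 0.0
      vertex 17.1 24.6 0.0
      vertex 25.2 14.9 0.0
    endloop
  endfacet
  facet normal 0.0000 0.0000 -1.0000
    outer loop
      vertex 0.2 10.5 0.0
      vertex 4.6 22.4 0.0
      vertex 25.2 14.9 0.0
    endloop
  endfacet
  facet normal 0.0000 0.0000 -1.0000
    outer loop
      vertex 8.3 0.8 0.0
      vertex 0.2 10.5 0.0
      vertex 25.2 14.9 0.0
    endloop
  endfacet
  facet normal 0.0000 0.0000 -1.0000
    outer loop
      vertex 20.8 3.0 0.0
      vertex 8.3 0.8 0.0
      vertex 25.2 14.9 0.0
    endloop
  endfacet
  facet normal 0.5635 0.4706 0.6790
    outer loop
      vertex 25.2 14.9 0.0
      vertex 17.1 24.6 0.0
      vertex 12.7 12.7 11.9
    endloop
  endfacet
  facet normal -0.1275 0.7245 0.6774
    outer loop
      vertex 17.1 24.6 0.0
      vertex 4.6 22.4 0.0
      vertex 12.7 12.7 11.9
    endloop
  endfacet
  facet normal -0.6899 0.2551 0.6775
    outer loop
      vertex 4.6 22.4 0.0
      vertex 0.2 10.5 0.0
      vertex 12.7 12.7 11.9
    endloop
  endfacet
  facet normal -0.5635 -0.4706 0.6790
    outer loop
      vertex 0.2 10.5 0.0
      vertex 8.3 0.8 0.0
      vertex 12.7 12.7 11.9
    endloop
  endfacet
  facet normal 0.1275 -0.7245 0.6774
    outer loop
      vertex 8.3 0.8 0.0
      vertex 20.8 3.0 0.0
      vertex 12.7 12.7 11.9
    endloop
  endfacet
  facet normal 0.6899 -0.2551 0.6775
    outer loop
      vertex 20.8 3.0 0.0
      vertex 25.2 14.9 0.0
      vertex 12.7 12.7 11.9
    endloop
  endfacet
endsolid part

The G0 Z moves step by Δz≈1.5 mm. The G1 loops shrink linearly with z, so the solid tapers from its base footprint up to z≈11.9. Closing with a flat bottom cap and the tapered top and triangulating gives 10 facets — a regular 6-sided pyramid, base circumscribed radius ≈ 12.7 mm, apex at z ≈ 11.9 mm.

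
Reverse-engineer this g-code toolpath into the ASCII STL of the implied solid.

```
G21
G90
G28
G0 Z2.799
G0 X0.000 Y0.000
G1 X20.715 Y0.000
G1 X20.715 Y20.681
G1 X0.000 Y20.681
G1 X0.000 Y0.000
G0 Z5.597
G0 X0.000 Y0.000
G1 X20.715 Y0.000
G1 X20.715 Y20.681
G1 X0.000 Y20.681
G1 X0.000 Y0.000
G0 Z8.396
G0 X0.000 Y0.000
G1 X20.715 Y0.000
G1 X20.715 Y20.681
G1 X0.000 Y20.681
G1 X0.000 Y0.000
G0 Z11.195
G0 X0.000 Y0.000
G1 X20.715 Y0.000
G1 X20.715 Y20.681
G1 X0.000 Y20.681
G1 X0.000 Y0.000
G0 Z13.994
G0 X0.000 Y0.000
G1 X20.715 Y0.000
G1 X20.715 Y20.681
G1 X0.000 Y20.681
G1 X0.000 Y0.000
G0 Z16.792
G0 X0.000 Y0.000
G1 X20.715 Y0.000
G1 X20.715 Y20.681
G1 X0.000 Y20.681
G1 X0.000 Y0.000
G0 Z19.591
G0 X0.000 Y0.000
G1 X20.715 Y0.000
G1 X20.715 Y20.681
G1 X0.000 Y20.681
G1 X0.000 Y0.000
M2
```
solid part
  facet normal 0.0000 0.0000 -1.0000
    outer loop
      vertex 20.715 20.681 0.000
      vertex 20.715 0.000 0.000
      vertex 0.000 0.000 0.000
    endloop
  endfacet
  facet normal 0.0000 0.0000 -1.0000
    outer loop
      vertex 0.000 20.681 0.000
      vertex 20.715 20.681 0.000
      vertex 0.000 0.000 0.000
    endloop
  endfacet
  facet normal 0.0000 0.0000 1.0000
    outer loop
      vertex 0.000 0.000 19.591
      vertex 20.715 0.000 19.591
      vertex 20.715 20.681 19.591
    endloop
  endfacet
  facet normal 0.0000 0.0000 1.0000
    outer loop
      vertex 0.000 0.000 19.591
      vertex 20.715 20.681 19.591
      vertex 0.000 20.681 19.591
    endloop
  endfacet
  facet normal 0.0000 -1.0000 0.0000
    outer loop
      vertex 0.000 0.000 0.000
      vertex 20.715 0.000 0.000
      vertex 20.715 0.000 19.591
    endloop
  endfacet
  facet normal 0.0000 -1.0000 0.0000
    outer loop
      vertex 0.000 0.000 0.000
      vertex 20.715 0.000 19.591
      vertex 0.000 0.000 19.591
    endloop
  endfacet
  facet normal 0.0000 1.0000 0.0000
    outer loop
      vertex 20.715 20.681 19.591
      vertex 20.715 20.681 0.000
      vertex 0.000 20.681 0.000
    endloop
  endfacet
  facet normal 0.0000 1.0000 0.0000
    outer loop
      vertex 0.000 20.681 19.591
      vertex 20.715 20.681 19.591
      vertex 0.000 20.681 0.000
    endloop
  endfacet
  facet normal -1.0000 0.0000 0.0000
    outer loop
      vertex 0.000 20.681 19.591
      vertex 0.000 20.681 0.000
      vertex 0.000 0.000 0.000
    endloop
  endfacet
  facet normal -1.0000 0.0000 0.0000
    outer loop
      vertex 0.000 0.000 19.591
      vertex 0.000 20.681 19.591
      vertex 0.000 0.000 0.000
    endloop
  endfacet
  facet normal 1.0000 0.0000 0.0000
    outer loop
      vertex 20.715 0.000 0.000
      vertex 20.715 20.681 0.000
      vertex 20.715 20.681 19.591
    endloop
  endfacet
  facet normal 1.0000 0.0000 0.0000
    outer loop
      vertex 20.715 0.000 0.000
      vertex 20.715 20.681 19.591
      vertex 20.715 0.000 19.591
    endloop
  endfacet
endsolid part

The G0 Z moves step by Δz≈2.799 mm. Every layer's G1 loop is the same polygon, so the solid is a straight extrusion of it from z=0 to z≈19.6. Closing with flat bottom and top caps and triangulating gives 12 facets — a rectangular box, roughly 20.7 × 20.7 mm footprint and 19.6 mm tall.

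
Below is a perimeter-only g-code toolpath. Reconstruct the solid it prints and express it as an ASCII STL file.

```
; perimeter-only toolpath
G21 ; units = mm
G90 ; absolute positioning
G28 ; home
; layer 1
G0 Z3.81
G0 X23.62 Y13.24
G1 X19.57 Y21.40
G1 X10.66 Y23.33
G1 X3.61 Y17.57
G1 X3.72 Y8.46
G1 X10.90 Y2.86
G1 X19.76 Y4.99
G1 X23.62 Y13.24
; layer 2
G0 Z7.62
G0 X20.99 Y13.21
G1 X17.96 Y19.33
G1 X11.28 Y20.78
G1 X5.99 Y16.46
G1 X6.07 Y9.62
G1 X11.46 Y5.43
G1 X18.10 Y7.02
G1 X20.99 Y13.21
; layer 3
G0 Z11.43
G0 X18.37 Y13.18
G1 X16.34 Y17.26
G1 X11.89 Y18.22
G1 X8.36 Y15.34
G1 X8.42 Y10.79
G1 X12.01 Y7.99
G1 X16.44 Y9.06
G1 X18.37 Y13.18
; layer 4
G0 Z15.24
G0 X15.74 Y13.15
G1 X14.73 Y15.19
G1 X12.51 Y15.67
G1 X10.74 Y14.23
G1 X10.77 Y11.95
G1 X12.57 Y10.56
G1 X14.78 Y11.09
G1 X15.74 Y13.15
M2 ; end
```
solid part
  facet normal 0.0000 0.0000 -1.0000
    outer loop
      vertex 10.05 25.88 0.00
      vertex 21.18 23.47 0.00
      vertex 26.24 13.27 0.00
    endloop
  endfacet
  facet normal 0.0000 0.0000 -1.0000
    outer loop
      vertex 1.23 18.68 0.00
      vertex 10.05 25.88 0.00
      vertex 26.24 13.27 0.00
    endloop
  endfacet
  facet normal 0.0000 0.0000 -1.0000
    outer loop
      vertex 1.37 7.29 0.00
      vertex 1.23 18.68 0.00
      vertex 26.24 13.27 0.00
    endloop
  endfacet
  facet normal 0.0000 0.0000 -1.0000
    outer loop
      vertex 10.35 0.30 0.00
      vertex 1.37 7.29 0.00
      vertex 26.24 13.27 0.00
    endloop
  endfacet
  facet normal 0.0000 0.0000 -1.0000
    outer loop
      vertex 21.42 2.96 0.00
      vertex 10.35 0.30 0.00
      vertex 26.24 13.27 0.00
    endloop
  endfacet
  facet normal 0.7612 0.3776 0.5272
    outer loop
      vertex 26.24 13.27 0.00
      vertex 21.18 23.47 0.00
      vertex 13.12 13.12 19.05
    endloop
  endfacet
  facet normal 0.1798 0.8305 0.5273
    outer loop
      vertex 21.18 23.47 0.00
      vertex 10.05 25.88 0.00
      vertex 13.12 13.12 19.05
    endloop
  endfacet
  facet normal -0.5373 0.6582 0.5274
    outer loop
      vertex 10.05 25.88 0.00
      vertex 1.23 18.68 0.00
      vertex 13.12 13.12 19.05
    endloop
  endfacet
  facet normal -0.8496 -0.0104 0.5273
    outer loop
      vertex 1.23 18.68 0.00
      vertex 1.37 7.29 0.00
      vertex 13.12 13.12 19.05
    endloop
  endfacet
  facet normal -0.5220 -0.6706 0.5272
    outer loop
      vertex 1.37 7.29 0.00
      vertex 10.35 0.30 0.00
      vertex 13.12 13.12 19.05
    endloop
  endfacet
  facet normal 0.1985 -0.8262 0.5272
    outer loop
      vertex 10.35 0.30 0.00
      vertex 21.42 2.96 0.00
      vertex 13.12 13.12 19.05
    endloop
  endfacet
  facet normal 0.7697 -0.3599 0.5273
    outer loop
      vertex 21.42 2.96 0.00
      vertex 26.24 13.27 0.00
      vertex 13.12 13.12 19.05
    endloop
  endfacet
endsolid part

The G0 Z moves step by Δz≈3.81 mm. The G1 loops shrink linearly with z, so the solid tapers from its base footprint up to z≈19.1. Closing with a flat bottom cap and the tapered top and triangulating gives 12 facets — a regular 7-sided pyramid, base circumscribed radius ≈ 13.1 mm, apex at z ≈ 19.1 mm.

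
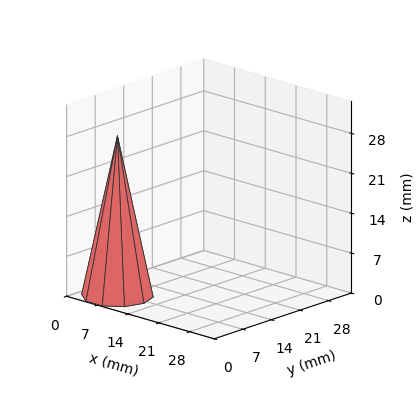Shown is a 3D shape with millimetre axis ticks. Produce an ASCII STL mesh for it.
Reading the render: the shape is a regular 10-sided pyramid, base circumscribed radius ≈ 6 mm, apex at z ≈ 28 mm (dimensions read to the nearest mm from the axis ticks). For the STL, each face is triangulated and given an outward normal.

solid part
  facet normal 0.0000 0.0000 -1.0000
    outer loop
      vertex 7.854 11.706 0.000
      vertex 10.854 9.527 0.000
      vertex 12.000 6.000 0.000
    endloop
  endfacet
  facet normal 0.0000 0.0000 -1.0000
    outer loop
      vertex 4.146 11.706 0.000
      vertex 7.854 11.706 0.000
      vertex 12.000 6.000 0.000
    endloop
  endfacet
  facet normal 0.0000 0.0000 -1.0000
    outer loop
      vertex 1.146 9.527 0.000
      vertex 4.146 11.706 0.000
      vertex 12.000 6.000 0.000
    endloop
  endfacet
  facet normal 0.0000 0.0000 -1.0000
    outer loop
      vertex 0.000 6.000 0.000
      vertex 1.146 9.527 0.000
      vertex 12.000 6.000 0.000
    endloop
  endfacet
  facet normal 0.0000 0.0000 -1.0000
    outer loop
      vertex 1.146 2.473 0.000
      vertex 0.000 6.000 0.000
      vertex 12.000 6.000 0.000
    endloop
  endfacet
  facet normal 0.0000 0.0000 -1.0000
    outer loop
      vertex 4.146 0.294 0.000
      vertex 1.146 2.473 0.000
      vertex 12.000 6.000 0.000
    endloop
  endfacet
  facet normal 0.0000 0.0000 -1.0000
    outer loop
      vertex 7.854 0.294 0.000
      vertex 4.146 0.294 0.000
      vertex 12.000 6.000 0.000
    endloop
  endfacet
  facet normal 0.0000 0.0000 -1.0000
    outer loop
      vertex 10.854 2.473 0.000
      vertex 7.854 0.294 0.000
      vertex 12.000 6.000 0.000
    endloop
  endfacet
  facet normal 0.9319 0.3028 0.1997
    outer loop
      vertex 12.000 6.000 0.000
      vertex 10.854 9.527 0.000
      vertex 6.000 6.000 28.000
    endloop
  endfacet
  facet normal 0.5758 0.7928 0.1997
    outer loop
      vertex 10.854 9.527 0.000
      vertex 7.854 11.706 0.000
      vertex 6.000 6.000 28.000
    endloop
  endfacet
  facet normal 0.0000 0.9799 0.1997
    outer loop
      vertex 7.854 11.706 0.000
      vertex 4.146 11.706 0.000
      vertex 6.000 6.000 28.000
    endloop
  endfacet
  facet normal -0.5758 0.7928 0.1997
    outer loop
      vertex 4.146 11.706 0.000
      vertex 1.146 9.527 0.000
      vertex 6.000 6.000 28.000
    endloop
  endfacet
  facet normal -0.9319 0.3028 0.1997
    outer loop
      vertex 1.146 9.527 0.000
      vertex 0.000 6.000 0.000
      vertex 6.000 6.000 28.000
    endloop
  endfacet
  facet normal -0.9319 -0.3028 0.1997
    outer loop
      vertex 0.000 6.000 0.000
      vertex 1.146 2.473 0.000
      vertex 6.000 6.000 28.000
    endloop
  endfacet
  facet normal -0.5758 -0.7928 0.1997
    outer loop
      vertex 1.146 2.473 0.000
      vertex 4.146 0.294 0.000
      vertex 6.000 6.000 28.000
    endloop
  endfacet
  facet normal 0.0000 -0.9799 0.1997
    outer loop
      vertex 4.146 0.294 0.000
      vertex 7.854 0.294 0.000
      vertex 6.000 6.000 28.000
    endloop
  endfacet
  facet normal 0.5758 -0.7928 0.1997
    outer loop
      vertex 7.854 0.294 0.000
      vertex 10.854 2.473 0.000
      vertex 6.000 6.000 28.000
    endloop
  endfacet
  facet normal 0.9319 -0.3028 0.1997
    outer loop
      vertex 10.854 2.473 0.000
      vertex 12.000 6.000 0.000
      vertex 6.000 6.000 28.000
    endloop
  endfacet
endsolid part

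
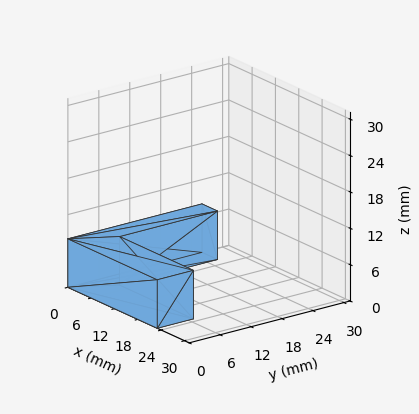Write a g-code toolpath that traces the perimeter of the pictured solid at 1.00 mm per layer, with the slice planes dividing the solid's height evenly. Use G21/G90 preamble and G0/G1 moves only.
Reading the render: the shape is an L-shaped prism: outer 23 × 26 mm, arm thicknesses ≈ 7 mm (horizontal) and 4 mm (vertical), extruded 8 mm in z (dimensions read to the nearest mm from the axis ticks). For the g-code, the solid's height is divided into equal slices at the stated Δz and each level perimeter traced with G1 moves after a G0 lift.

; perimeter-only toolpath
G21 ; units = mm
G90 ; absolute positioning
G28 ; home
; layer 1
G0 Z1.00
G0 X0.00 Y0.00
G1 X23.00 Y0.00
G1 X23.00 Y7.00
G1 X4.00 Y7.00
G1 X4.00 Y26.00
G1 X0.00 Y26.00
G1 X0.00 Y0.00
; layer 2
G0 Z2.00
G0 X0.00 Y0.00
G1 X23.00 Y0.00
G1 X23.00 Y7.00
G1 X4.00 Y7.00
G1 X4.00 Y26.00
G1 X0.00 Y26.00
G1 X0.00 Y0.00
; layer 3
G0 Z3.00
G0 X0.00 Y0.00
G1 X23.00 Y0.00
G1 X23.00 Y7.00
G1 X4.00 Y7.00
G1 X4.00 Y26.00
G1 X0.00 Y26.00
G1 X0.00 Y0.00
; layer 4
G0 Z4.00
G0 X0.00 Y0.00
G1 X23.00 Y0.00
G1 X23.00 Y7.00
G1 X4.00 Y7.00
G1 X4.00 Y26.00
G1 X0.00 Y26.00
G1 X0.00 Y0.00
; layer 5
G0 Z5.00
G0 X0.00 Y0.00
G1 X23.00 Y0.00
G1 X23.00 Y7.00
G1 X4.00 Y7.00
G1 X4.00 Y26.00
G1 X0.00 Y26.00
G1 X0.00 Y0.00
; layer 6
G0 Z6.00
G0 X0.00 Y0.00
G1 X23.00 Y0.00
G1 X23.00 Y7.00
G1 X4.00 Y7.00
G1 X4.00 Y26.00
G1 X0.00 Y26.00
G1 X0.00 Y0.00
; layer 7
G0 Z7.00
G0 X0.00 Y0.00
G1 X23.00 Y0.00
G1 X23.00 Y7.00
G1 X4.00 Y7.00
G1 X4.00 Y26.00
G1 X0.00 Y26.00
G1 X0.00 Y0.00
; layer 8
G0 Z8.00
G0 X0.00 Y0.00
G1 X23.00 Y0.00
G1 X23.00 Y7.00
G1 X4.00 Y7.00
G1 X4.00 Y26.00
G1 X0.00 Y26.00
G1 X0.00 Y0.00
M2 ; end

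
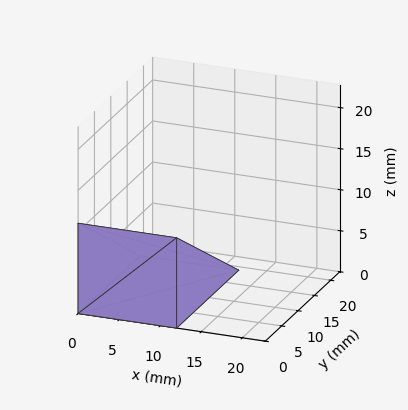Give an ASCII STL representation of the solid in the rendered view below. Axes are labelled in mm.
Reading the render: the shape is a wedge (ramp): 12 × 19 mm base, rising to 11 mm along the y=0 edge and sloping linearly to z=0 at y=19 (dimensions read to the nearest mm from the axis ticks). For the STL, each face is triangulated and given an outward normal.

solid part
  facet normal 0.0000 0.0000 -1.0000
    outer loop
      vertex 12.0 19.0 0.0
      vertex 12.0 0.0 0.0
      vertex 0.0 0.0 0.0
    endloop
  endfacet
  facet normal 0.0000 0.0000 -1.0000
    outer loop
      vertex 0.0 19.0 0.0
      vertex 12.0 19.0 0.0
      vertex 0.0 0.0 0.0
    endloop
  endfacet
  facet normal 0.0000 -1.0000 0.0000
    outer loop
      vertex 0.0 0.0 0.0
      vertex 12.0 0.0 0.0
      vertex 12.0 0.0 11.0
    endloop
  endfacet
  facet normal 0.0000 -1.0000 0.0000
    outer loop
      vertex 0.0 0.0 0.0
      vertex 12.0 0.0 11.0
      vertex 0.0 0.0 11.0
    endloop
  endfacet
  facet normal 0.0000 0.5010 0.8654
    outer loop
      vertex 0.0 0.0 11.0
      vertex 12.0 0.0 11.0
      vertex 12.0 19.0 0.0
    endloop
  endfacet
  facet normal 0.0000 0.5010 0.8654
    outer loop
      vertex 0.0 0.0 11.0
      vertex 12.0 19.0 0.0
      vertex 0.0 19.0 0.0
    endloop
  endfacet
  facet normal -1.0000 0.0000 0.0000
    outer loop
      vertex 0.0 0.0 11.0
      vertex 0.0 19.0 0.0
      vertex 0.0 0.0 0.0
    endloop
  endfacet
  facet normal 1.0000 0.0000 0.0000
    outer loop
      vertex 12.0 0.0 0.0
      vertex 12.0 19.0 0.0
      vertex 12.0 0.0 11.0
    endloop
  endfacet
endsolid part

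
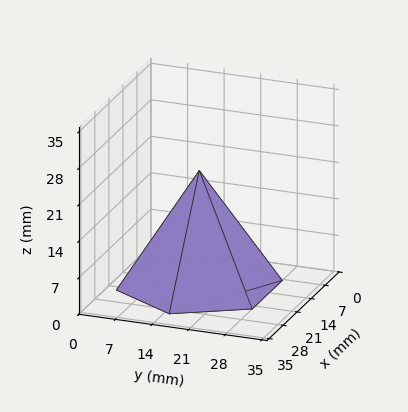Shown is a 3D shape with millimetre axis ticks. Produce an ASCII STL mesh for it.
Reading the render: the shape is a regular 6-sided pyramid, base circumscribed radius ≈ 15 mm, apex at z ≈ 22 mm (dimensions read to the nearest mm from the axis ticks). For the STL, each face is triangulated and given an outward normal.

solid part
  facet normal 0.0000 0.0000 -1.0000
    outer loop
      vertex 7.500 27.990 0.000
      vertex 22.500 27.990 0.000
      vertex 30.000 15.000 0.000
    endloop
  endfacet
  facet normal 0.0000 0.0000 -1.0000
    outer loop
      vertex 0.000 15.000 0.000
      vertex 7.500 27.990 0.000
      vertex 30.000 15.000 0.000
    endloop
  endfacet
  facet normal 0.0000 0.0000 -1.0000
    outer loop
      vertex 7.500 2.010 0.000
      vertex 0.000 15.000 0.000
      vertex 30.000 15.000 0.000
    endloop
  endfacet
  facet normal 0.0000 0.0000 -1.0000
    outer loop
      vertex 22.500 2.010 0.000
      vertex 7.500 2.010 0.000
      vertex 30.000 15.000 0.000
    endloop
  endfacet
  facet normal 0.7457 0.4306 0.5084
    outer loop
      vertex 30.000 15.000 0.000
      vertex 22.500 27.990 0.000
      vertex 15.000 15.000 22.000
    endloop
  endfacet
  facet normal 0.0000 0.8611 0.5084
    outer loop
      vertex 22.500 27.990 0.000
      vertex 7.500 27.990 0.000
      vertex 15.000 15.000 22.000
    endloop
  endfacet
  facet normal -0.7457 0.4306 0.5084
    outer loop
      vertex 7.500 27.990 0.000
      vertex 0.000 15.000 0.000
      vertex 15.000 15.000 22.000
    endloop
  endfacet
  facet normal -0.7457 -0.4306 0.5084
    outer loop
      vertex 0.000 15.000 0.000
      vertex 7.500 2.010 0.000
      vertex 15.000 15.000 22.000
    endloop
  endfacet
  facet normal 0.0000 -0.8611 0.5084
    outer loop
      vertex 7.500 2.010 0.000
      vertex 22.500 2.010 0.000
      vertex 15.000 15.000 22.000
    endloop
  endfacet
  facet normal 0.7457 -0.4306 0.5084
    outer loop
      vertex 22.500 2.010 0.000
      vertex 30.000 15.000 0.000
      vertex 15.000 15.000 22.000
    endloop
  endfacet
endsolid part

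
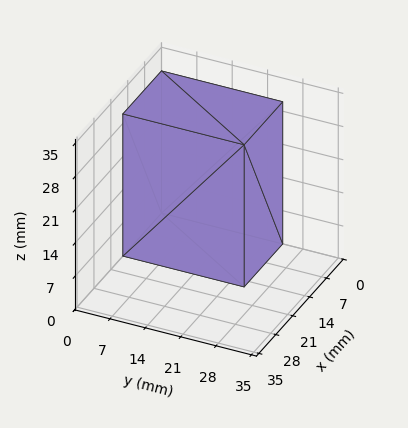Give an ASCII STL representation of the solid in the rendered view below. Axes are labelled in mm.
Reading the render: the shape is a rectangular box, roughly 16 × 24 mm footprint and 30 mm tall (dimensions read to the nearest mm from the axis ticks). For the STL, each face is triangulated and given an outward normal.

solid part
  facet normal 0.0000 0.0000 -1.0000
    outer loop
      vertex 16.00 24.00 0.00
      vertex 16.00 0.00 0.00
      vertex 0.00 0.00 0.00
    endloop
  endfacet
  facet normal 0.0000 0.0000 -1.0000
    outer loop
      vertex 0.00 24.00 0.00
      vertex 16.00 24.00 0.00
      vertex 0.00 0.00 0.00
    endloop
  endfacet
  facet normal 0.0000 0.0000 1.0000
    outer loop
      vertex 0.00 0.00 30.00
      vertex 16.00 0.00 30.00
      vertex 16.00 24.00 30.00
    endloop
  endfacet
  facet normal 0.0000 0.0000 1.0000
    outer loop
      vertex 0.00 0.00 30.00
      vertex 16.00 24.00 30.00
      vertex 0.00 24.00 30.00
    endloop
  endfacet
  facet normal 0.0000 -1.0000 0.0000
    outer loop
      vertex 0.00 0.00 0.00
      vertex 16.00 0.00 0.00
      vertex 16.00 0.00 30.00
    endloop
  endfacet
  facet normal 0.0000 -1.0000 0.0000
    outer loop
      vertex 0.00 0.00 0.00
      vertex 16.00 0.00 30.00
      vertex 0.00 0.00 30.00
    endloop
  endfacet
  facet normal 0.0000 1.0000 0.0000
    outer loop
      vertex 16.00 24.00 30.00
      vertex 16.00 24.00 0.00
      vertex 0.00 24.00 0.00
    endloop
  endfacet
  facet normal 0.0000 1.0000 0.0000
    outer loop
      vertex 0.00 24.00 30.00
      vertex 16.00 24.00 30.00
      vertex 0.00 24.00 0.00
    endloop
  endfacet
  facet normal -1.0000 0.0000 0.0000
    outer loop
      vertex 0.00 24.00 30.00
      vertex 0.00 24.00 0.00
      vertex 0.00 0.00 0.00
    endloop
  endfacet
  facet normal -1.0000 0.0000 0.0000
    outer loop
      vertex 0.00 0.00 30.00
      vertex 0.00 24.00 30.00
      vertex 0.00 0.00 0.00
    endloop
  endfacet
  facet normal 1.0000 0.0000 0.0000
    outer loop
      vertex 16.00 0.00 0.00
      vertex 16.00 24.00 0.00
      vertex 16.00 24.00 30.00
    endloop
  endfacet
  facet normal 1.0000 0.0000 0.0000
    outer loop
      vertex 16.00 0.00 0.00
      vertex 16.00 24.00 30.00
      vertex 16.00 0.00 30.00
    endloop
  endfacet
endsolid part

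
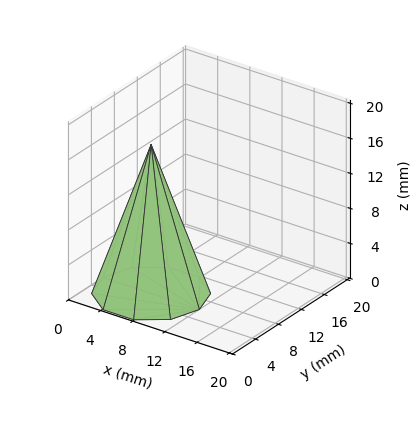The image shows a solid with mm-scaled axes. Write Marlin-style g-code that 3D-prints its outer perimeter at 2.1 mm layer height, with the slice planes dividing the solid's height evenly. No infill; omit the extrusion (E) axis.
Reading the render: the shape is a regular 10-sided pyramid, base circumscribed radius ≈ 6 mm, apex at z ≈ 17 mm (dimensions read to the nearest mm from the axis ticks). For the g-code, the solid's height is divided into equal slices at the stated Δz and each level perimeter traced with G1 moves after a G0 lift.

; perimeter-only toolpath
G21 ; units = mm
G90 ; absolute positioning
G28 ; home
; layer 1
G0 Z2.1
G0 X11.2 Y6.0
G1 X10.3 Y9.1
G1 X7.7 Y11.0
G1 X4.3 Y11.0
G1 X1.7 Y9.1
G1 X0.8 Y6.0
G1 X1.7 Y2.9
G1 X4.3 Y1.0
G1 X7.7 Y1.0
G1 X10.3 Y2.9
G1 X11.2 Y6.0
; layer 2
G0 Z4.2
G0 X10.5 Y6.0
G1 X9.7 Y8.6
G1 X7.4 Y10.3
G1 X4.6 Y10.3
G1 X2.3 Y8.6
G1 X1.5 Y6.0
G1 X2.3 Y3.4
G1 X4.6 Y1.7
G1 X7.4 Y1.7
G1 X9.7 Y3.4
G1 X10.5 Y6.0
; layer 3
G0 Z6.4
G0 X9.8 Y6.0
G1 X9.1 Y8.2
G1 X7.2 Y9.6
G1 X4.8 Y9.6
G1 X2.9 Y8.2
G1 X2.2 Y6.0
G1 X2.9 Y3.8
G1 X4.8 Y2.4
G1 X7.2 Y2.4
G1 X9.1 Y3.8
G1 X9.8 Y6.0
; layer 4
G0 Z8.5
G0 X9.0 Y6.0
G1 X8.4 Y7.8
G1 X7.0 Y8.8
G1 X5.0 Y8.8
G1 X3.5 Y7.8
G1 X3.0 Y6.0
G1 X3.5 Y4.2
G1 X5.0 Y3.1
G1 X7.0 Y3.1
G1 X8.4 Y4.2
G1 X9.0 Y6.0
; layer 5
G0 Z10.6
G0 X8.2 Y6.0
G1 X7.8 Y7.3
G1 X6.7 Y8.1
G1 X5.3 Y8.1
G1 X4.2 Y7.3
G1 X3.8 Y6.0
G1 X4.2 Y4.7
G1 X5.3 Y3.9
G1 X6.7 Y3.9
G1 X7.8 Y4.7
G1 X8.2 Y6.0
; layer 6
G0 Z12.8
G0 X7.5 Y6.0
G1 X7.2 Y6.9
G1 X6.5 Y7.4
G1 X5.5 Y7.4
G1 X4.8 Y6.9
G1 X4.5 Y6.0
G1 X4.8 Y5.1
G1 X5.5 Y4.6
G1 X6.5 Y4.6
G1 X7.2 Y5.1
G1 X7.5 Y6.0
; layer 7
G0 Z14.9
G0 X6.8 Y6.0
G1 X6.6 Y6.4
G1 X6.2 Y6.7
G1 X5.8 Y6.7
G1 X5.4 Y6.4
G1 X5.2 Y6.0
G1 X5.4 Y5.6
G1 X5.8 Y5.3
G1 X6.2 Y5.3
G1 X6.6 Y5.6
G1 X6.8 Y6.0
M2 ; end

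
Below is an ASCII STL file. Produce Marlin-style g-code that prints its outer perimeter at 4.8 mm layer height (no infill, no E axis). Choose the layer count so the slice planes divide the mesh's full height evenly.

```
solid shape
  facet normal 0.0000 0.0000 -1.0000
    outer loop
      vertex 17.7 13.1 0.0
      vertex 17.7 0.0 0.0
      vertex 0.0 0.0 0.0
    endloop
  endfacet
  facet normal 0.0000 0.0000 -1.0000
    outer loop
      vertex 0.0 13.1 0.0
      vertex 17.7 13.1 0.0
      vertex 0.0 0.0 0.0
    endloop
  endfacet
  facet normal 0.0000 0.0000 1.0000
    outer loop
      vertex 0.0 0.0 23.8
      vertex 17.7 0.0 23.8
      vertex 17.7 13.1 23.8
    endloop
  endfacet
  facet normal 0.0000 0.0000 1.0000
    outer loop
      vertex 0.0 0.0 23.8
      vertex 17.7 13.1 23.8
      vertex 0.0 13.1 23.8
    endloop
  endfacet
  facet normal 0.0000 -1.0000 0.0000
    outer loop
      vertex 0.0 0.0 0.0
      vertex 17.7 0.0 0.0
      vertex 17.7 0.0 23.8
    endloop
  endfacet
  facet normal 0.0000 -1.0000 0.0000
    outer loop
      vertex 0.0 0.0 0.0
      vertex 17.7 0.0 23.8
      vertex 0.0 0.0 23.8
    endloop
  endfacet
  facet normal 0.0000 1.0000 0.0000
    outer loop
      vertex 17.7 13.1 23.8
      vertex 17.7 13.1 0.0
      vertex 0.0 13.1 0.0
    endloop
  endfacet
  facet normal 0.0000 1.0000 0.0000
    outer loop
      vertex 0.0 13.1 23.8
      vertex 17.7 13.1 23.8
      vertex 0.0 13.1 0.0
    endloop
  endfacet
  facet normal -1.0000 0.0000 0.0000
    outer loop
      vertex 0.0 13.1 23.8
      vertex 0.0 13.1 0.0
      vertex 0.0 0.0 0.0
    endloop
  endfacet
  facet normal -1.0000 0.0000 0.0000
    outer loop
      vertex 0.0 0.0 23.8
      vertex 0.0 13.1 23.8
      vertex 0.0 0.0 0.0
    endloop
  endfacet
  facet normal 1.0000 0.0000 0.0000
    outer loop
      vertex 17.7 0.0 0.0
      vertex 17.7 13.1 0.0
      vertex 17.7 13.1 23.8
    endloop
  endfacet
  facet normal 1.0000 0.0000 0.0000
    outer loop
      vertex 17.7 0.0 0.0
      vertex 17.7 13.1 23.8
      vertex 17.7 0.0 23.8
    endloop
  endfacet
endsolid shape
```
; perimeter-only toolpath
G21 ; units = mm
G90 ; absolute positioning
G28 ; home
; layer 1
G0 Z4.8
G0 X0.0 Y0.0
G1 X17.7 Y0.0
G1 X17.7 Y13.1
G1 X0.0 Y13.1
G1 X0.0 Y0.0
; layer 2
G0 Z9.5
G0 X0.0 Y0.0
G1 X17.7 Y0.0
G1 X17.7 Y13.1
G1 X0.0 Y13.1
G1 X0.0 Y0.0
; layer 3
G0 Z14.3
G0 X0.0 Y0.0
G1 X17.7 Y0.0
G1 X17.7 Y13.1
G1 X0.0 Y13.1
G1 X0.0 Y0.0
; layer 4
G0 Z19.0
G0 X0.0 Y0.0
G1 X17.7 Y0.0
G1 X17.7 Y13.1
G1 X0.0 Y13.1
G1 X0.0 Y0.0
; layer 5
G0 Z23.8
G0 X0.0 Y0.0
G1 X17.7 Y0.0
G1 X17.7 Y13.1
G1 X0.0 Y13.1
G1 X0.0 Y0.0
M2 ; end

The solid is a rectangular box, roughly 17.7 × 13.1 mm footprint and 23.8 mm tall. Slicing at Δz = 4.8 mm — 5 equal slices spanning the solid's height, so layer i sits at z = i·h/5 — gives 5 non-empty perimeters. Each is a 4-segment closed polygon; G0 lifts to the layer z and rapids to the start vertex, then G1 traces the edges.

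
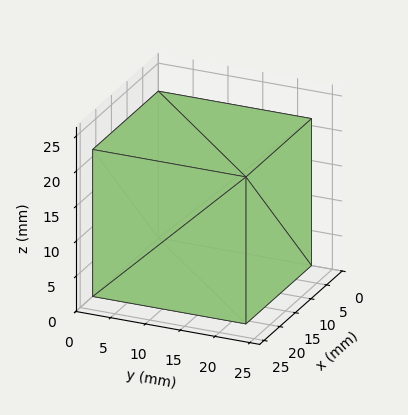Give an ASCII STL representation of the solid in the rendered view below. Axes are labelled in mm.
Reading the render: the shape is a rectangular box, roughly 21 × 22 mm footprint and 21 mm tall (dimensions read to the nearest mm from the axis ticks). For the STL, each face is triangulated and given an outward normal.

solid part
  facet normal 0.0000 0.0000 -1.0000
    outer loop
      vertex 21.000 22.000 0.000
      vertex 21.000 0.000 0.000
      vertex 0.000 0.000 0.000
    endloop
  endfacet
  facet normal 0.0000 0.0000 -1.0000
    outer loop
      vertex 0.000 22.000 0.000
      vertex 21.000 22.000 0.000
      vertex 0.000 0.000 0.000
    endloop
  endfacet
  facet normal 0.0000 0.0000 1.0000
    outer loop
      vertex 0.000 0.000 21.000
      vertex 21.000 0.000 21.000
      vertex 21.000 22.000 21.000
    endloop
  endfacet
  facet normal 0.0000 0.0000 1.0000
    outer loop
      vertex 0.000 0.000 21.000
      vertex 21.000 22.000 21.000
      vertex 0.000 22.000 21.000
    endloop
  endfacet
  facet normal 0.0000 -1.0000 0.0000
    outer loop
      vertex 0.000 0.000 0.000
      vertex 21.000 0.000 0.000
      vertex 21.000 0.000 21.000
    endloop
  endfacet
  facet normal 0.0000 -1.0000 0.0000
    outer loop
      vertex 0.000 0.000 0.000
      vertex 21.000 0.000 21.000
      vertex 0.000 0.000 21.000
    endloop
  endfacet
  facet normal 0.0000 1.0000 0.0000
    outer loop
      vertex 21.000 22.000 21.000
      vertex 21.000 22.000 0.000
      vertex 0.000 22.000 0.000
    endloop
  endfacet
  facet normal 0.0000 1.0000 0.0000
    outer loop
      vertex 0.000 22.000 21.000
      vertex 21.000 22.000 21.000
      vertex 0.000 22.000 0.000
    endloop
  endfacet
  facet normal -1.0000 0.0000 0.0000
    outer loop
      vertex 0.000 22.000 21.000
      vertex 0.000 22.000 0.000
      vertex 0.000 0.000 0.000
    endloop
  endfacet
  facet normal -1.0000 0.0000 0.0000
    outer loop
      vertex 0.000 0.000 21.000
      vertex 0.000 22.000 21.000
      vertex 0.000 0.000 0.000
    endloop
  endfacet
  facet normal 1.0000 0.0000 0.0000
    outer loop
      vertex 21.000 0.000 0.000
      vertex 21.000 22.000 0.000
      vertex 21.000 22.000 21.000
    endloop
  endfacet
  facet normal 1.0000 0.0000 0.0000
    outer loop
      vertex 21.000 0.000 0.000
      vertex 21.000 22.000 21.000
      vertex 21.000 0.000 21.000
    endloop
  endfacet
endsolid part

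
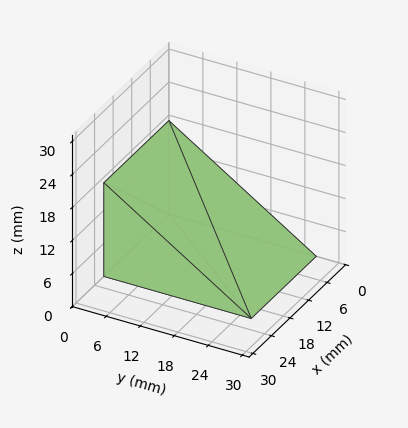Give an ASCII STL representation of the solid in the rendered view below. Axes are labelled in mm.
Reading the render: the shape is a wedge (ramp): 21 × 26 mm base, rising to 17 mm along the y=0 edge and sloping linearly to z=0 at y=26 (dimensions read to the nearest mm from the axis ticks). For the STL, each face is triangulated and given an outward normal.

solid part
  facet normal 0.0000 0.0000 -1.0000
    outer loop
      vertex 21.000 26.000 0.000
      vertex 21.000 0.000 0.000
      vertex 0.000 0.000 0.000
    endloop
  endfacet
  facet normal 0.0000 0.0000 -1.0000
    outer loop
      vertex 0.000 26.000 0.000
      vertex 21.000 26.000 0.000
      vertex 0.000 0.000 0.000
    endloop
  endfacet
  facet normal 0.0000 -1.0000 0.0000
    outer loop
      vertex 0.000 0.000 0.000
      vertex 21.000 0.000 0.000
      vertex 21.000 0.000 17.000
    endloop
  endfacet
  facet normal 0.0000 -1.0000 0.0000
    outer loop
      vertex 0.000 0.000 0.000
      vertex 21.000 0.000 17.000
      vertex 0.000 0.000 17.000
    endloop
  endfacet
  facet normal 0.0000 0.5472 0.8370
    outer loop
      vertex 0.000 0.000 17.000
      vertex 21.000 0.000 17.000
      vertex 21.000 26.000 0.000
    endloop
  endfacet
  facet normal 0.0000 0.5472 0.8370
    outer loop
      vertex 0.000 0.000 17.000
      vertex 21.000 26.000 0.000
      vertex 0.000 26.000 0.000
    endloop
  endfacet
  facet normal -1.0000 0.0000 0.0000
    outer loop
      vertex 0.000 0.000 17.000
      vertex 0.000 26.000 0.000
      vertex 0.000 0.000 0.000
    endloop
  endfacet
  facet normal 1.0000 0.0000 0.0000
    outer loop
      vertex 21.000 0.000 0.000
      vertex 21.000 26.000 0.000
      vertex 21.000 0.000 17.000
    endloop
  endfacet
endsolid part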